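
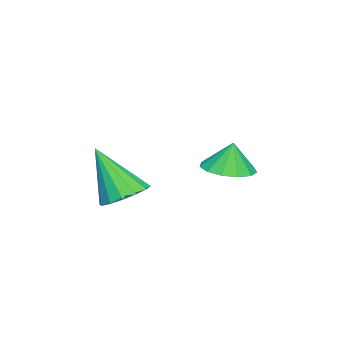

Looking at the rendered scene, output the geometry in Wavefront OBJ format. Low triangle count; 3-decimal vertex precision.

v -2.867 2.813 -2.78
v -2.189 3.373 -2.808
v -2.933 2.947 -1.72
v -2.598 3.646 -2.868
v -3.093 3.655 -2.901
v -3.516 3.396 -2.895
v -3.732 2.952 -2.852
v -3.674 2.464 -2.787
v -3.359 2.086 -2.719
v -2.888 1.94 -2.67
v -2.41 2.071 -2.657
v -2.077 2.437 -2.682
v -1.994 2.923 -2.738
v 0.386 0.855 -2.942
v 1.039 0.411 -3.165
v 0.314 -0.115 -1.218
v 1.199 0.751 -2.967
v 1.142 1.118 -2.762
v 0.882 1.415 -2.606
v 0.49 1.562 -2.54
v 0.07 1.52 -2.581
v -0.266 1.3 -2.719
v -0.427 0.96 -2.917
v -0.369 0.593 -3.122
v -0.11 0.296 -3.278
v 0.283 0.149 -3.344
v 0.703 0.191 -3.303
f 2 1 4
f 2 4 3
f 4 1 5
f 4 5 3
f 5 1 6
f 5 6 3
f 6 1 7
f 6 7 3
f 7 1 8
f 7 8 3
f 8 1 9
f 8 9 3
f 9 1 10
f 9 10 3
f 10 1 11
f 10 11 3
f 11 1 12
f 11 12 3
f 12 1 13
f 12 13 3
f 13 1 2
f 13 2 3
f 15 14 17
f 15 17 16
f 17 14 18
f 17 18 16
f 18 14 19
f 18 19 16
f 19 14 20
f 19 20 16
f 20 14 21
f 20 21 16
f 21 14 22
f 21 22 16
f 22 14 23
f 22 23 16
f 23 14 24
f 23 24 16
f 24 14 25
f 24 25 16
f 25 14 26
f 25 26 16
f 26 14 27
f 26 27 16
f 27 14 15
f 27 15 16



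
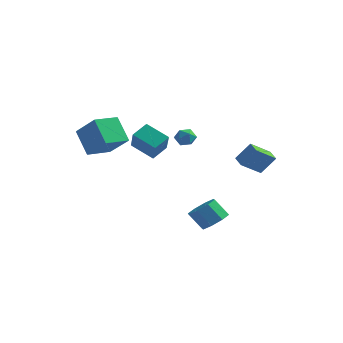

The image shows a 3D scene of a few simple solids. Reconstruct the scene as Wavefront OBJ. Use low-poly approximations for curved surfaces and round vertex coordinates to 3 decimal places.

v -4.247 1.107 0.89
v -3.923 2.17 1.526
v -2.716 1.147 0.044
v -2.392 2.21 0.68
v -3.508 0.11 2.18
v -3.184 1.173 2.816
v -1.977 0.15 1.334
v -1.653 1.213 1.97
v 2.516 4.455 -0.692
v 1.79 3.243 0.218
v 3.307 4.883 0.509
v 2.581 3.671 1.419
v 3.219 3.849 -0.939
v 2.493 2.637 -0.029
v 4.01 4.277 0.262
v 3.284 3.065 1.172
v 0.365 0.416 2.659
v 0.95 0.017 2.761
v -0.29 -0.537 2.679
v 0.295 -0.936 2.781
v 0.066 -0.5 3.299
v 0.47 0.09 3.286
v 0.19 -0.61 2.154
v 0.594 -0.02 2.141
v 0.841 -0.617 2.449
v 0.764 -0.549 3.156
v -0.104 0.029 2.284
v -0.181 0.097 2.991
v 2.271 -0.08 -3.837
v 3.008 -0.589 -3.349
v 2.146 -0.768 -2.235
v 1.409 -0.26 -2.723
v 3.031 0.178 -3.208
v 2.169 -0.001 -2.094
v 2.608 0.794 -3.436
v 1.747 0.615 -2.321
v 1.988 0.898 -3.898
v 1.127 0.719 -2.784
v 1.534 0.428 -4.325
v 0.672 0.249 -3.211
v 1.511 -0.339 -4.466
v 0.649 -0.518 -3.352
v 1.933 -0.955 -4.239
v 1.072 -1.134 -3.124
v 2.553 -1.059 -3.776
v 1.692 -1.238 -2.662
v -3.719 -4.607 1.917
v -4.82 -4.075 3.424
v -3.152 -3.022 1.772
v -4.252 -2.49 3.279
v -2.148 -5.05 3.221
v -3.248 -4.518 4.728
v -1.58 -3.465 3.076
v -2.681 -2.933 4.583
f 2 4 1
f 5 2 1
f 1 4 3
f 3 5 1
f 2 8 4
f 6 2 5
f 6 8 2
f 4 8 3
f 7 5 3
f 3 8 7
f 7 6 5
f 8 6 7
f 10 12 9
f 13 10 9
f 9 12 11
f 11 13 9
f 10 16 12
f 14 10 13
f 14 16 10
f 12 16 11
f 15 13 11
f 11 16 15
f 15 14 13
f 16 14 15
f 17 28 22
f 17 22 18
f 17 18 24
f 17 24 27
f 17 27 28
f 18 22 26
f 22 28 21
f 28 27 19
f 27 24 23
f 24 18 25
f 20 26 21
f 20 21 19
f 20 19 23
f 20 23 25
f 20 25 26
f 21 26 22
f 19 21 28
f 23 19 27
f 25 23 24
f 26 25 18
f 30 29 33
f 30 33 31
f 31 33 34
f 31 34 32
f 33 29 35
f 33 35 34
f 34 35 36
f 34 36 32
f 35 29 37
f 35 37 36
f 36 37 38
f 36 38 32
f 37 29 39
f 37 39 38
f 38 39 40
f 38 40 32
f 39 29 41
f 39 41 40
f 40 41 42
f 40 42 32
f 41 29 43
f 41 43 42
f 42 43 44
f 42 44 32
f 43 29 45
f 43 45 44
f 44 45 46
f 44 46 32
f 45 29 30
f 45 30 46
f 46 30 31
f 46 31 32
f 48 50 47
f 51 48 47
f 47 50 49
f 49 51 47
f 48 54 50
f 52 48 51
f 52 54 48
f 50 54 49
f 53 51 49
f 49 54 53
f 53 52 51
f 54 52 53



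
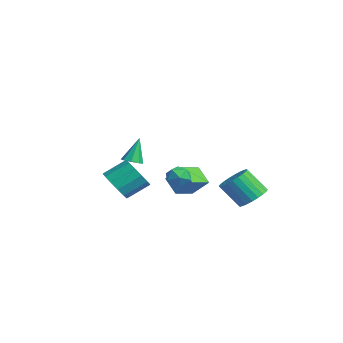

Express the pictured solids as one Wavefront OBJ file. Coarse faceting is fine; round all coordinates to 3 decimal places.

v -1.504 0.505 0.09
v -0.989 1.078 0.401
v -0.531 -0.418 0.179
v -0.016 0.155 0.49
v -0.663 -0.11 0.939
v -1.264 0.461 0.884
v -0.256 0.199 -0.304
v -0.857 0.77 -0.359
v -0.217 0.889 0.158
v -0.469 0.697 0.926
v -1.051 -0.037 -0.346
v -1.303 -0.229 0.422
v 1.498 -3.101 2.703
v 2.075 -2.879 2.75
v 1.162 -2.559 4.257
v 1.771 -2.56 2.573
v 1.308 -2.558 2.472
v 0.955 -2.874 2.507
v 0.921 -3.323 2.656
v 1.224 -3.642 2.832
v 1.688 -3.644 2.933
v 2.04 -3.328 2.899
v 1.674 3.869 -0.885
v 2.578 3.475 -0.724
v 1.911 2.517 0.685
v 1.006 2.911 0.525
v 2.594 3.794 -0.5
v 1.926 2.836 0.909
v 2.469 4.124 -0.334
v 1.802 3.166 1.075
v 2.223 4.416 -0.253
v 1.556 3.458 1.156
v 1.893 4.624 -0.267
v 1.226 3.666 1.142
v 1.53 4.718 -0.375
v 0.863 3.76 1.034
v 1.189 4.682 -0.561
v 0.522 3.724 0.848
v 0.922 4.522 -0.796
v 0.254 3.564 0.613
v 0.769 4.263 -1.045
v 0.102 3.305 0.364
v 0.754 3.944 -1.269
v 0.086 2.986 0.14
v 0.878 3.614 -1.435
v 0.211 2.656 -0.026
v 1.124 3.322 -1.516
v 0.457 2.364 -0.107
v 1.454 3.114 -1.502
v 0.787 2.156 -0.093
v 1.817 3.02 -1.394
v 1.15 2.062 0.015
v 2.158 3.056 -1.208
v 1.491 2.098 0.201
v 2.426 3.216 -0.973
v 1.758 2.258 0.436
v 1.19 -3.981 0.865
v 1.834 -3.512 0.121
v 1.914 -2.209 1.012
v 1.27 -2.679 1.755
v 1.257 -3.37 -0.035
v 1.337 -2.067 0.855
v 0.659 -3.422 0.094
v 0.739 -2.12 0.985
v 0.23 -3.652 0.468
v 0.309 -2.349 1.359
v 0.105 -3.986 0.968
v 0.185 -2.684 1.859
v 0.325 -4.319 1.435
v 0.405 -3.016 2.326
v 0.82 -4.544 1.721
v 0.899 -3.242 2.612
v 1.432 -4.591 1.735
v 1.511 -3.289 2.626
v 1.968 -4.444 1.472
v 2.047 -3.142 2.363
v 2.256 -4.15 1.017
v 2.336 -2.848 1.908
v 2.207 -3.803 0.513
v 2.286 -2.5 1.404
v -2.431 1.751 -1.838
v -3.42 1.47 -0.979
v -1.751 2.51 -0.807
v -2.74 2.229 0.052
v -1.68 0.471 -1.392
v -2.669 0.19 -0.533
v -1 1.23 -0.361
v -1.989 0.949 0.498
f 1 12 6
f 1 6 2
f 1 2 8
f 1 8 11
f 1 11 12
f 2 6 10
f 6 12 5
f 12 11 3
f 11 8 7
f 8 2 9
f 4 10 5
f 4 5 3
f 4 3 7
f 4 7 9
f 4 9 10
f 5 10 6
f 3 5 12
f 7 3 11
f 9 7 8
f 10 9 2
f 14 13 16
f 14 16 15
f 16 13 17
f 16 17 15
f 17 13 18
f 17 18 15
f 18 13 19
f 18 19 15
f 19 13 20
f 19 20 15
f 20 13 21
f 20 21 15
f 21 13 22
f 21 22 15
f 22 13 14
f 22 14 15
f 24 23 27
f 24 27 25
f 25 27 28
f 25 28 26
f 27 23 29
f 27 29 28
f 28 29 30
f 28 30 26
f 29 23 31
f 29 31 30
f 30 31 32
f 30 32 26
f 31 23 33
f 31 33 32
f 32 33 34
f 32 34 26
f 33 23 35
f 33 35 34
f 34 35 36
f 34 36 26
f 35 23 37
f 35 37 36
f 36 37 38
f 36 38 26
f 37 23 39
f 37 39 38
f 38 39 40
f 38 40 26
f 39 23 41
f 39 41 40
f 40 41 42
f 40 42 26
f 41 23 43
f 41 43 42
f 42 43 44
f 42 44 26
f 43 23 45
f 43 45 44
f 44 45 46
f 44 46 26
f 45 23 47
f 45 47 46
f 46 47 48
f 46 48 26
f 47 23 49
f 47 49 48
f 48 49 50
f 48 50 26
f 49 23 51
f 49 51 50
f 50 51 52
f 50 52 26
f 51 23 53
f 51 53 52
f 52 53 54
f 52 54 26
f 53 23 55
f 53 55 54
f 54 55 56
f 54 56 26
f 55 23 24
f 55 24 56
f 56 24 25
f 56 25 26
f 58 57 61
f 58 61 59
f 59 61 62
f 59 62 60
f 61 57 63
f 61 63 62
f 62 63 64
f 62 64 60
f 63 57 65
f 63 65 64
f 64 65 66
f 64 66 60
f 65 57 67
f 65 67 66
f 66 67 68
f 66 68 60
f 67 57 69
f 67 69 68
f 68 69 70
f 68 70 60
f 69 57 71
f 69 71 70
f 70 71 72
f 70 72 60
f 71 57 73
f 71 73 72
f 72 73 74
f 72 74 60
f 73 57 75
f 73 75 74
f 74 75 76
f 74 76 60
f 75 57 77
f 75 77 76
f 76 77 78
f 76 78 60
f 77 57 79
f 77 79 78
f 78 79 80
f 78 80 60
f 79 57 58
f 79 58 80
f 80 58 59
f 80 59 60
f 82 84 81
f 85 82 81
f 81 84 83
f 83 85 81
f 82 88 84
f 86 82 85
f 86 88 82
f 84 88 83
f 87 85 83
f 83 88 87
f 87 86 85
f 88 86 87



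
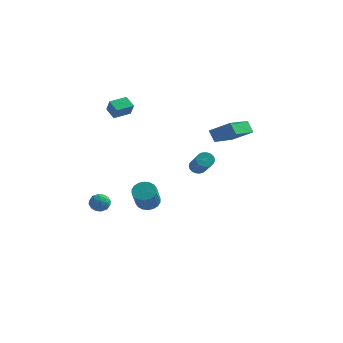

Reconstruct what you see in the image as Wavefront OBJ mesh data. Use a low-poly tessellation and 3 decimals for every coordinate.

v -3.252 0.029 -2.477
v -2.7 -0.217 -2.263
v -3.72 -0.883 -2.317
v -3.168 -1.129 -2.103
v -3.476 -0.685 -1.758
v -3.187 -0.121 -1.857
v -3.233 -0.979 -2.723
v -2.944 -0.415 -2.822
v -2.688 -0.84 -2.415
v -2.838 -0.658 -1.819
v -3.582 -0.442 -2.761
v -3.732 -0.26 -2.165
v -2.935 -0.014 -2.384
v -3.485 -1.086 -2.196
v -3.666 -0.825 -1.993
v -3.342 -0.97 -1.867
v -3.221 0.042 -2.145
v -2.896 -0.102 -2.019
v -3.353 -0.377 -1.723
v -3.524 -0.998 -2.561
v -3.199 -1.142 -2.435
v -3.078 -0.13 -2.713
v -2.754 -0.275 -2.587
v -3.067 -0.723 -2.857
v -2.603 -0.525 -2.348
v -2.878 -1.061 -2.254
v -2.917 -0.972 -2.618
v -2.747 -0.641 -2.676
v -2.692 -0.418 -1.997
v -2.967 -0.954 -1.903
v -3.148 -0.693 -1.7
v -2.978 -0.362 -1.758
v -2.685 -0.784 -2.087
v -3.453 -0.146 -2.677
v -3.728 -0.682 -2.583
v -3.442 -0.738 -2.822
v -3.272 -0.407 -2.88
v -3.542 -0.039 -2.326
v -3.817 -0.575 -2.232
v -3.673 -0.459 -1.904
v -3.503 -0.128 -1.962
v -3.735 -0.316 -2.493
v 2.842 0.017 3.952
v 4.002 0.073 4.679
v 3.143 1.977 3.323
v 4.303 2.032 4.05
v 3.257 -0.252 3.31
v 4.417 -0.197 4.037
v 3.558 1.707 2.681
v 4.718 1.763 3.408
v 0.892 3.705 -0.708
v 1.225 3.571 -1.085
v 2.16 2.182 0.231
v 1.828 2.315 0.608
v 1.329 3.734 -0.988
v 2.265 2.345 0.328
v 1.359 3.891 -0.843
v 2.294 2.502 0.473
v 1.307 4.016 -0.674
v 2.243 2.627 0.642
v 1.184 4.088 -0.511
v 2.119 2.698 0.805
v 1.01 4.093 -0.382
v 1.946 2.703 0.934
v 0.816 4.03 -0.31
v 1.752 2.641 1.006
v 0.635 3.912 -0.306
v 1.571 2.523 1.01
v 0.499 3.758 -0.372
v 1.434 2.368 0.944
v 0.43 3.594 -0.496
v 1.366 2.205 0.82
v 0.442 3.45 -0.657
v 1.377 2.061 0.659
v 0.531 3.35 -0.826
v 1.467 1.96 0.49
v 0.683 3.311 -0.975
v 1.618 1.921 0.341
v 0.871 3.34 -1.078
v 1.806 1.951 0.238
v 1.062 3.432 -1.117
v 1.998 2.043 0.199
v -2.105 3.696 -3.989
v -1.391 3.787 -4.014
v -1.221 2.815 -2.716
v -1.935 2.724 -2.691
v -1.487 4.026 -3.823
v -1.317 3.054 -2.525
v -1.705 4.199 -3.665
v -1.535 3.227 -2.367
v -2.002 4.273 -3.571
v -1.832 3.301 -2.273
v -2.32 4.232 -3.559
v -2.15 3.261 -2.261
v -2.595 4.085 -3.633
v -2.425 3.114 -2.335
v -2.773 3.861 -3.778
v -2.603 2.89 -2.48
v -2.819 3.605 -3.964
v -2.649 2.633 -2.666
v -2.723 3.366 -4.155
v -2.553 2.394 -2.857
v -2.505 3.193 -4.313
v -2.335 2.221 -3.015
v -2.208 3.119 -4.407
v -2.038 2.147 -3.109
v -1.89 3.159 -4.419
v -1.72 2.188 -3.121
v -1.615 3.306 -4.345
v -1.445 2.335 -3.047
v -1.437 3.53 -4.2
v -1.267 2.559 -2.902
v -3.305 1.747 3.187
v -3.904 2.14 3.606
v -2.664 2.623 3.281
v -3.263 3.017 3.7
v -2.977 1.423 3.96
v -3.576 1.817 4.379
v -2.336 2.3 4.054
v -2.935 2.693 4.473
f 1 38 17
f 38 12 41
f 17 41 6
f 38 41 17
f 1 17 13
f 17 6 18
f 13 18 2
f 17 18 13
f 1 13 22
f 13 2 23
f 22 23 8
f 13 23 22
f 1 22 34
f 22 8 37
f 34 37 11
f 22 37 34
f 1 34 38
f 34 11 42
f 38 42 12
f 34 42 38
f 2 18 29
f 18 6 32
f 29 32 10
f 18 32 29
f 6 41 19
f 41 12 40
f 19 40 5
f 41 40 19
f 12 42 39
f 42 11 35
f 39 35 3
f 42 35 39
f 11 37 36
f 37 8 24
f 36 24 7
f 37 24 36
f 8 23 28
f 23 2 25
f 28 25 9
f 23 25 28
f 4 30 16
f 30 10 31
f 16 31 5
f 30 31 16
f 4 16 14
f 16 5 15
f 14 15 3
f 16 15 14
f 4 14 21
f 14 3 20
f 21 20 7
f 14 20 21
f 4 21 26
f 21 7 27
f 26 27 9
f 21 27 26
f 4 26 30
f 26 9 33
f 30 33 10
f 26 33 30
f 5 31 19
f 31 10 32
f 19 32 6
f 31 32 19
f 3 15 39
f 15 5 40
f 39 40 12
f 15 40 39
f 7 20 36
f 20 3 35
f 36 35 11
f 20 35 36
f 9 27 28
f 27 7 24
f 28 24 8
f 27 24 28
f 10 33 29
f 33 9 25
f 29 25 2
f 33 25 29
f 44 46 43
f 47 44 43
f 43 46 45
f 45 47 43
f 44 50 46
f 48 44 47
f 48 50 44
f 46 50 45
f 49 47 45
f 45 50 49
f 49 48 47
f 50 48 49
f 52 51 55
f 52 55 53
f 53 55 56
f 53 56 54
f 55 51 57
f 55 57 56
f 56 57 58
f 56 58 54
f 57 51 59
f 57 59 58
f 58 59 60
f 58 60 54
f 59 51 61
f 59 61 60
f 60 61 62
f 60 62 54
f 61 51 63
f 61 63 62
f 62 63 64
f 62 64 54
f 63 51 65
f 63 65 64
f 64 65 66
f 64 66 54
f 65 51 67
f 65 67 66
f 66 67 68
f 66 68 54
f 67 51 69
f 67 69 68
f 68 69 70
f 68 70 54
f 69 51 71
f 69 71 70
f 70 71 72
f 70 72 54
f 71 51 73
f 71 73 72
f 72 73 74
f 72 74 54
f 73 51 75
f 73 75 74
f 74 75 76
f 74 76 54
f 75 51 77
f 75 77 76
f 76 77 78
f 76 78 54
f 77 51 79
f 77 79 78
f 78 79 80
f 78 80 54
f 79 51 81
f 79 81 80
f 80 81 82
f 80 82 54
f 81 51 52
f 81 52 82
f 82 52 53
f 82 53 54
f 84 83 87
f 84 87 85
f 85 87 88
f 85 88 86
f 87 83 89
f 87 89 88
f 88 89 90
f 88 90 86
f 89 83 91
f 89 91 90
f 90 91 92
f 90 92 86
f 91 83 93
f 91 93 92
f 92 93 94
f 92 94 86
f 93 83 95
f 93 95 94
f 94 95 96
f 94 96 86
f 95 83 97
f 95 97 96
f 96 97 98
f 96 98 86
f 97 83 99
f 97 99 98
f 98 99 100
f 98 100 86
f 99 83 101
f 99 101 100
f 100 101 102
f 100 102 86
f 101 83 103
f 101 103 102
f 102 103 104
f 102 104 86
f 103 83 105
f 103 105 104
f 104 105 106
f 104 106 86
f 105 83 107
f 105 107 106
f 106 107 108
f 106 108 86
f 107 83 109
f 107 109 108
f 108 109 110
f 108 110 86
f 109 83 111
f 109 111 110
f 110 111 112
f 110 112 86
f 111 83 84
f 111 84 112
f 112 84 85
f 112 85 86
f 114 116 113
f 117 114 113
f 113 116 115
f 115 117 113
f 114 120 116
f 118 114 117
f 118 120 114
f 116 120 115
f 119 117 115
f 115 120 119
f 119 118 117
f 120 118 119



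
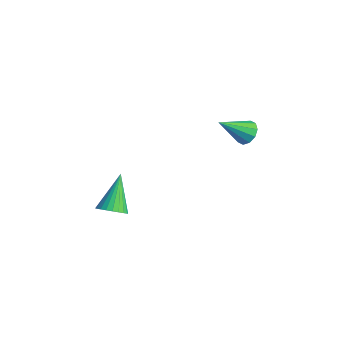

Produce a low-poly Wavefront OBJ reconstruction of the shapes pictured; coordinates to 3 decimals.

v 4.055 4.367 1.049
v 4.652 4.103 0.9
v 3.745 3.053 2.131
v 4.702 4.358 1.223
v 4.504 4.616 1.479
v 4.134 4.779 1.571
v 3.734 4.784 1.464
v 3.457 4.63 1.198
v 3.408 4.376 0.875
v 3.606 4.118 0.618
v 3.975 3.955 0.526
v 4.375 3.949 0.634
v 2.885 -1.945 -2.279
v 3.535 -1.716 -2.041
v 1.995 -0.915 -0.841
v 3.47 -1.512 -2.228
v 3.315 -1.373 -2.423
v 3.094 -1.322 -2.596
v 2.842 -1.366 -2.721
v 2.596 -1.498 -2.778
v 2.394 -1.698 -2.76
v 2.267 -1.936 -2.668
v 2.234 -2.175 -2.517
v 2.3 -2.379 -2.33
v 2.455 -2.517 -2.135
v 2.675 -2.569 -1.962
v 2.927 -2.525 -1.837
v 3.173 -2.393 -1.779
v 3.375 -2.193 -1.798
v 3.502 -1.955 -1.89
f 2 1 4
f 2 4 3
f 4 1 5
f 4 5 3
f 5 1 6
f 5 6 3
f 6 1 7
f 6 7 3
f 7 1 8
f 7 8 3
f 8 1 9
f 8 9 3
f 9 1 10
f 9 10 3
f 10 1 11
f 10 11 3
f 11 1 12
f 11 12 3
f 12 1 2
f 12 2 3
f 14 13 16
f 14 16 15
f 16 13 17
f 16 17 15
f 17 13 18
f 17 18 15
f 18 13 19
f 18 19 15
f 19 13 20
f 19 20 15
f 20 13 21
f 20 21 15
f 21 13 22
f 21 22 15
f 22 13 23
f 22 23 15
f 23 13 24
f 23 24 15
f 24 13 25
f 24 25 15
f 25 13 26
f 25 26 15
f 26 13 27
f 26 27 15
f 27 13 28
f 27 28 15
f 28 13 29
f 28 29 15
f 29 13 30
f 29 30 15
f 30 13 14
f 30 14 15



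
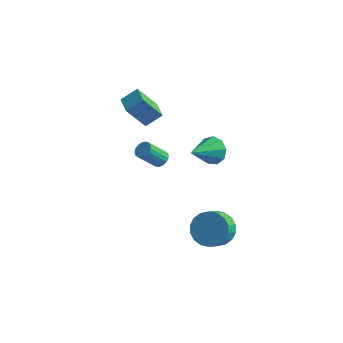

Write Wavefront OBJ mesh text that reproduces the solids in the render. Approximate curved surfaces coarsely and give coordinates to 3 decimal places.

v -1.971 0.035 -2.519
v -1.468 -0.173 -2.387
v -2.106 -0.983 -1.23
v -2.609 -0.775 -1.361
v -1.486 0.051 -2.24
v -2.123 -0.76 -1.083
v -1.614 0.271 -2.157
v -2.252 -0.54 -1
v -1.825 0.437 -2.157
v -2.462 -0.374 -0.999
v -2.069 0.511 -2.239
v -2.706 -0.3 -1.082
v -2.29 0.476 -2.386
v -2.928 -0.335 -1.229
v -2.439 0.34 -2.563
v -3.076 -0.471 -1.406
v -2.48 0.134 -2.73
v -3.118 -0.676 -1.572
v -2.405 -0.094 -2.848
v -3.043 -0.905 -1.691
v -2.231 -0.293 -2.891
v -2.868 -1.103 -1.734
v -1.996 -0.416 -2.849
v -2.634 -1.227 -1.692
v -1.757 -0.436 -2.731
v -2.394 -1.247 -1.574
v -1.566 -0.349 -2.564
v -2.204 -1.159 -1.407
v 1.636 -0.674 0.351
v 1.999 -0.364 1.115
v 1.224 -2.306 1.209
v 1.4 -0.224 1.094
v 0.911 -0.294 0.725
v 0.762 -0.542 0.182
v 1.022 -0.851 -0.282
v 1.57 -1.078 -0.45
v 2.148 -1.115 -0.243
v 2.487 -0.946 0.242
v 2.428 -0.649 0.778
v 3.343 -3.241 -3.426
v 4.413 -3.143 -3.325
v 4.428 -4.001 -2.653
v 3.357 -4.099 -2.754
v 4.247 -2.867 -2.968
v 4.261 -3.725 -2.296
v 3.901 -2.665 -2.703
v 3.915 -3.523 -2.031
v 3.444 -2.577 -2.58
v 3.459 -3.435 -1.908
v 2.968 -2.62 -2.625
v 2.983 -3.478 -1.953
v 2.566 -2.787 -2.829
v 2.58 -3.645 -2.157
v 2.317 -3.043 -3.151
v 2.332 -3.901 -2.479
v 2.272 -3.339 -3.527
v 2.287 -4.197 -2.855
v 2.439 -3.615 -3.884
v 2.453 -4.473 -3.212
v 2.785 -3.817 -4.149
v 2.799 -4.675 -3.477
v 3.241 -3.905 -4.272
v 3.256 -4.763 -3.6
v 3.717 -3.862 -4.227
v 3.732 -4.72 -3.555
v 4.12 -3.695 -4.023
v 4.134 -4.553 -3.351
v 4.368 -3.439 -3.701
v 4.383 -4.297 -3.029
v -3.662 0.725 0.056
v -4.449 0.018 1.537
v -3.007 1.417 0.734
v -3.794 0.711 2.216
v -2.786 -0.151 0.104
v -3.573 -0.857 1.586
v -2.131 0.542 0.783
v -2.918 -0.165 2.264
f 2 1 5
f 2 5 3
f 3 5 6
f 3 6 4
f 5 1 7
f 5 7 6
f 6 7 8
f 6 8 4
f 7 1 9
f 7 9 8
f 8 9 10
f 8 10 4
f 9 1 11
f 9 11 10
f 10 11 12
f 10 12 4
f 11 1 13
f 11 13 12
f 12 13 14
f 12 14 4
f 13 1 15
f 13 15 14
f 14 15 16
f 14 16 4
f 15 1 17
f 15 17 16
f 16 17 18
f 16 18 4
f 17 1 19
f 17 19 18
f 18 19 20
f 18 20 4
f 19 1 21
f 19 21 20
f 20 21 22
f 20 22 4
f 21 1 23
f 21 23 22
f 22 23 24
f 22 24 4
f 23 1 25
f 23 25 24
f 24 25 26
f 24 26 4
f 25 1 27
f 25 27 26
f 26 27 28
f 26 28 4
f 27 1 2
f 27 2 28
f 28 2 3
f 28 3 4
f 30 29 32
f 30 32 31
f 32 29 33
f 32 33 31
f 33 29 34
f 33 34 31
f 34 29 35
f 34 35 31
f 35 29 36
f 35 36 31
f 36 29 37
f 36 37 31
f 37 29 38
f 37 38 31
f 38 29 39
f 38 39 31
f 39 29 30
f 39 30 31
f 41 40 44
f 41 44 42
f 42 44 45
f 42 45 43
f 44 40 46
f 44 46 45
f 45 46 47
f 45 47 43
f 46 40 48
f 46 48 47
f 47 48 49
f 47 49 43
f 48 40 50
f 48 50 49
f 49 50 51
f 49 51 43
f 50 40 52
f 50 52 51
f 51 52 53
f 51 53 43
f 52 40 54
f 52 54 53
f 53 54 55
f 53 55 43
f 54 40 56
f 54 56 55
f 55 56 57
f 55 57 43
f 56 40 58
f 56 58 57
f 57 58 59
f 57 59 43
f 58 40 60
f 58 60 59
f 59 60 61
f 59 61 43
f 60 40 62
f 60 62 61
f 61 62 63
f 61 63 43
f 62 40 64
f 62 64 63
f 63 64 65
f 63 65 43
f 64 40 66
f 64 66 65
f 65 66 67
f 65 67 43
f 66 40 68
f 66 68 67
f 67 68 69
f 67 69 43
f 68 40 41
f 68 41 69
f 69 41 42
f 69 42 43
f 71 73 70
f 74 71 70
f 70 73 72
f 72 74 70
f 71 77 73
f 75 71 74
f 75 77 71
f 73 77 72
f 76 74 72
f 72 77 76
f 76 75 74
f 77 75 76



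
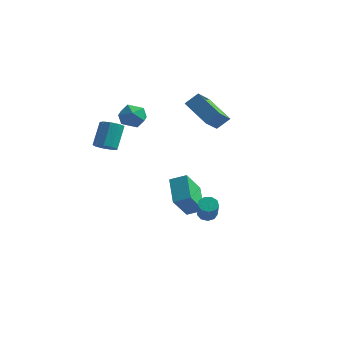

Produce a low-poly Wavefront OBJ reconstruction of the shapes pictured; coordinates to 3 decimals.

v 2.557 -0.666 -3.416
v 3.066 -0.744 -3.705
v 3.632 -1.612 -2.472
v 3.123 -1.534 -2.184
v 3.085 -0.41 -3.479
v 3.651 -1.278 -2.246
v 2.857 -0.196 -3.223
v 3.423 -1.064 -1.991
v 2.489 -0.202 -3.058
v 3.055 -1.07 -1.826
v 2.152 -0.425 -3.061
v 2.719 -1.293 -1.828
v 2.005 -0.761 -3.229
v 2.571 -1.628 -1.997
v 2.116 -1.052 -3.486
v 2.682 -1.92 -2.253
v 2.433 -1.163 -3.709
v 3 -2.031 -2.477
v 2.808 -1.041 -3.796
v 3.374 -1.909 -2.563
v -2.155 -3.866 1.957
v -1.704 -3.385 1.668
v -1.853 -2.413 3.055
v -2.305 -2.894 3.343
v -2.167 -3.277 1.543
v -2.317 -2.305 2.929
v -2.625 -3.445 1.611
v -2.775 -2.473 2.997
v -2.863 -3.809 1.841
v -3.013 -2.838 3.227
v -2.77 -4.201 2.125
v -2.92 -3.229 3.511
v -2.389 -4.435 2.33
v -2.539 -3.463 3.717
v -1.898 -4.403 2.361
v -2.048 -3.432 3.748
v -1.528 -4.12 2.203
v -1.678 -3.148 3.589
v -1.451 -3.718 1.929
v -1.601 -2.746 3.316
v -0.164 1.653 -5.222
v -0.276 0.285 -3.634
v -1.206 2.965 -4.166
v -1.318 1.596 -2.578
v 0.778 2.064 -4.802
v 0.666 0.695 -3.214
v -0.264 3.375 -3.746
v -0.376 2.007 -2.158
v -2.52 -0.041 3.648
v -1.795 -0.101 3.042
v -2.785 -1.539 3.478
v -2.06 -1.599 2.872
v -1.898 -1.433 3.789
v -1.734 -0.507 3.894
v -2.846 -1.133 2.626
v -2.682 -0.207 2.731
v -1.997 -0.775 2.41
v -1.411 -0.961 3.129
v -3.169 -0.679 3.391
v -2.583 -0.865 4.11
v 1.189 1.483 2.609
v -0.583 2.113 3.587
v 1.151 2.821 1.679
v -0.621 3.451 2.657
v 1.781 2.009 3.343
v 0.009 2.639 4.321
v 1.743 3.347 2.413
v -0.029 3.977 3.391
f 2 1 5
f 2 5 3
f 3 5 6
f 3 6 4
f 5 1 7
f 5 7 6
f 6 7 8
f 6 8 4
f 7 1 9
f 7 9 8
f 8 9 10
f 8 10 4
f 9 1 11
f 9 11 10
f 10 11 12
f 10 12 4
f 11 1 13
f 11 13 12
f 12 13 14
f 12 14 4
f 13 1 15
f 13 15 14
f 14 15 16
f 14 16 4
f 15 1 17
f 15 17 16
f 16 17 18
f 16 18 4
f 17 1 19
f 17 19 18
f 18 19 20
f 18 20 4
f 19 1 2
f 19 2 20
f 20 2 3
f 20 3 4
f 22 21 25
f 22 25 23
f 23 25 26
f 23 26 24
f 25 21 27
f 25 27 26
f 26 27 28
f 26 28 24
f 27 21 29
f 27 29 28
f 28 29 30
f 28 30 24
f 29 21 31
f 29 31 30
f 30 31 32
f 30 32 24
f 31 21 33
f 31 33 32
f 32 33 34
f 32 34 24
f 33 21 35
f 33 35 34
f 34 35 36
f 34 36 24
f 35 21 37
f 35 37 36
f 36 37 38
f 36 38 24
f 37 21 39
f 37 39 38
f 38 39 40
f 38 40 24
f 39 21 22
f 39 22 40
f 40 22 23
f 40 23 24
f 42 44 41
f 45 42 41
f 41 44 43
f 43 45 41
f 42 48 44
f 46 42 45
f 46 48 42
f 44 48 43
f 47 45 43
f 43 48 47
f 47 46 45
f 48 46 47
f 49 60 54
f 49 54 50
f 49 50 56
f 49 56 59
f 49 59 60
f 50 54 58
f 54 60 53
f 60 59 51
f 59 56 55
f 56 50 57
f 52 58 53
f 52 53 51
f 52 51 55
f 52 55 57
f 52 57 58
f 53 58 54
f 51 53 60
f 55 51 59
f 57 55 56
f 58 57 50
f 62 64 61
f 65 62 61
f 61 64 63
f 63 65 61
f 62 68 64
f 66 62 65
f 66 68 62
f 64 68 63
f 67 65 63
f 63 68 67
f 67 66 65
f 68 66 67



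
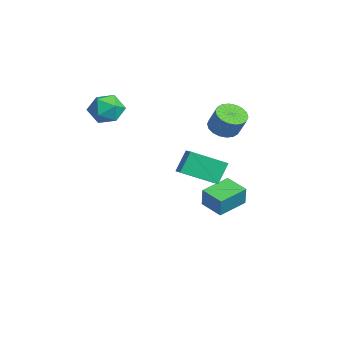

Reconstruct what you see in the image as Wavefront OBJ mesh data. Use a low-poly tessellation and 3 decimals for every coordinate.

v 2.252 -0.259 0.794
v 1.864 0.294 1.846
v 2.559 1.364 0.055
v 2.171 1.917 1.107
v 3.309 -0.277 1.193
v 2.921 0.276 2.245
v 3.616 1.346 0.454
v 3.228 1.899 1.506
v -1.315 1.756 -3.184
v -0.952 1.7 -2.105
v -2.067 3.142 -2.858
v -1.704 3.085 -1.779
v -0.276 2.395 -3.501
v 0.087 2.338 -2.422
v -1.028 3.78 -3.175
v -0.665 3.724 -2.096
v 0.688 2.276 2.645
v 1.265 2.59 2.242
v 1.849 2.837 3.273
v 1.272 2.524 3.675
v 1.056 2.856 2.297
v 1.64 3.104 3.327
v 0.774 3.008 2.42
v 1.359 3.255 3.45
v 0.476 3.014 2.588
v 1.06 3.262 3.618
v 0.219 2.875 2.767
v 0.803 3.122 3.797
v 0.055 2.617 2.922
v 0.64 2.864 3.952
v 0.017 2.291 3.022
v 0.601 2.539 4.052
v 0.111 1.963 3.047
v 0.695 2.21 4.078
v 0.32 1.696 2.993
v 0.904 1.944 4.023
v 0.601 1.545 2.87
v 1.186 1.792 3.9
v 0.9 1.538 2.702
v 1.484 1.786 3.732
v 1.157 1.678 2.523
v 1.741 1.925 3.553
v 1.32 1.936 2.368
v 1.905 2.183 3.398
v 1.359 2.261 2.268
v 1.943 2.509 3.298
v -1.765 -2.263 4.068
v -0.89 -2.361 3.722
v -2.33 -2.979 2.838
v -1.455 -3.077 2.492
v -1.717 -3.563 3.26
v -1.368 -3.121 4.02
v -1.852 -2.219 2.54
v -1.503 -1.777 3.3
v -0.943 -2.333 2.778
v -0.86 -3.164 3.223
v -2.36 -2.176 3.337
v -2.277 -3.007 3.782
f 2 4 1
f 5 2 1
f 1 4 3
f 3 5 1
f 2 8 4
f 6 2 5
f 6 8 2
f 4 8 3
f 7 5 3
f 3 8 7
f 7 6 5
f 8 6 7
f 10 12 9
f 13 10 9
f 9 12 11
f 11 13 9
f 10 16 12
f 14 10 13
f 14 16 10
f 12 16 11
f 15 13 11
f 11 16 15
f 15 14 13
f 16 14 15
f 18 17 21
f 18 21 19
f 19 21 22
f 19 22 20
f 21 17 23
f 21 23 22
f 22 23 24
f 22 24 20
f 23 17 25
f 23 25 24
f 24 25 26
f 24 26 20
f 25 17 27
f 25 27 26
f 26 27 28
f 26 28 20
f 27 17 29
f 27 29 28
f 28 29 30
f 28 30 20
f 29 17 31
f 29 31 30
f 30 31 32
f 30 32 20
f 31 17 33
f 31 33 32
f 32 33 34
f 32 34 20
f 33 17 35
f 33 35 34
f 34 35 36
f 34 36 20
f 35 17 37
f 35 37 36
f 36 37 38
f 36 38 20
f 37 17 39
f 37 39 38
f 38 39 40
f 38 40 20
f 39 17 41
f 39 41 40
f 40 41 42
f 40 42 20
f 41 17 43
f 41 43 42
f 42 43 44
f 42 44 20
f 43 17 45
f 43 45 44
f 44 45 46
f 44 46 20
f 45 17 18
f 45 18 46
f 46 18 19
f 46 19 20
f 47 58 52
f 47 52 48
f 47 48 54
f 47 54 57
f 47 57 58
f 48 52 56
f 52 58 51
f 58 57 49
f 57 54 53
f 54 48 55
f 50 56 51
f 50 51 49
f 50 49 53
f 50 53 55
f 50 55 56
f 51 56 52
f 49 51 58
f 53 49 57
f 55 53 54
f 56 55 48



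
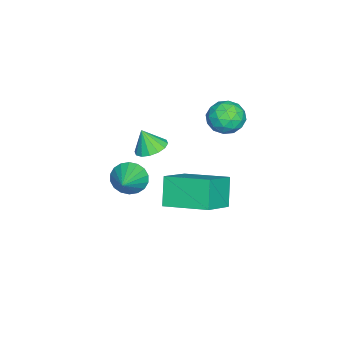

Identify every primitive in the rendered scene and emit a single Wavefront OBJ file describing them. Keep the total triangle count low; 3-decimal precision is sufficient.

v -0.242 -0.91 -4.526
v -1.082 -1.087 -3.284
v 0.047 1.164 -4.035
v -0.793 0.986 -2.792
v 1.333 -1.366 -3.528
v 0.493 -1.544 -2.285
v 1.622 0.707 -3.036
v 0.782 0.53 -1.794
v 0.126 1.453 2.167
v 0.681 1.044 1.614
v -0.981 0.816 1.526
v -0.426 0.407 0.973
v -0.441 0.186 1.828
v 0.243 0.579 2.224
v -0.543 1.281 0.916
v 0.141 1.674 1.312
v 0.267 0.938 0.841
v 0.33 0.261 1.405
v -0.63 1.599 1.735
v -0.567 0.922 2.299
v 0.501 1.304 1.946
v -0.801 0.556 1.194
v -0.81 0.425 1.696
v -0.484 0.185 1.371
v 0.244 1.031 2.305
v 0.57 0.791 1.98
v -0.09 0.286 2.106
v -0.87 1.069 1.16
v -0.544 0.829 0.835
v 0.184 1.675 1.769
v 0.51 1.435 1.444
v -0.21 1.574 1.034
v 0.584 1.002 1.167
v -0.067 0.627 0.791
v -0.136 1.141 0.757
v 0.266 1.372 0.99
v 0.621 0.604 1.499
v -0.03 0.229 1.122
v -0.039 0.099 1.625
v 0.364 0.331 1.857
v 0.378 0.541 1.044
v -0.27 1.631 2.018
v -0.921 1.256 1.641
v -0.664 1.529 1.283
v -0.261 1.761 1.515
v -0.233 1.233 2.349
v -0.884 0.858 1.973
v -0.566 0.488 2.15
v -0.164 0.719 2.383
v -0.678 1.319 2.096
v -0.34 -2.332 -1.24
v 0.399 -2.175 -1.159
v -0.36 -2.768 -0.22
v 0.211 -1.855 -1.026
v -0.124 -1.664 -0.951
v -0.517 -1.651 -0.953
v -0.863 -1.821 -1.032
v -1.069 -2.128 -1.167
v -1.079 -2.49 -1.322
v -0.892 -2.809 -1.454
v -0.557 -3.001 -1.53
v -0.164 -3.013 -1.528
v 0.182 -2.843 -1.449
v 0.388 -2.536 -1.314
v 1.766 -2.651 -1.642
v 2.134 -2.909 -2.327
v 3.174 -2.509 -0.938
v 2.121 -2.547 -2.373
v 2.038 -2.206 -2.275
v 1.9 -1.953 -2.051
v 1.736 -1.838 -1.746
v 1.578 -1.884 -1.42
v 1.458 -2.082 -1.138
v 1.398 -2.392 -0.956
v 1.411 -2.754 -0.91
v 1.494 -3.095 -1.008
v 1.632 -3.348 -1.232
v 1.796 -3.463 -1.537
v 1.954 -3.417 -1.863
v 2.075 -3.22 -2.145
f 2 4 1
f 5 2 1
f 1 4 3
f 3 5 1
f 2 8 4
f 6 2 5
f 6 8 2
f 4 8 3
f 7 5 3
f 3 8 7
f 7 6 5
f 8 6 7
f 9 46 25
f 46 20 49
f 25 49 14
f 46 49 25
f 9 25 21
f 25 14 26
f 21 26 10
f 25 26 21
f 9 21 30
f 21 10 31
f 30 31 16
f 21 31 30
f 9 30 42
f 30 16 45
f 42 45 19
f 30 45 42
f 9 42 46
f 42 19 50
f 46 50 20
f 42 50 46
f 10 26 37
f 26 14 40
f 37 40 18
f 26 40 37
f 14 49 27
f 49 20 48
f 27 48 13
f 49 48 27
f 20 50 47
f 50 19 43
f 47 43 11
f 50 43 47
f 19 45 44
f 45 16 32
f 44 32 15
f 45 32 44
f 16 31 36
f 31 10 33
f 36 33 17
f 31 33 36
f 12 38 24
f 38 18 39
f 24 39 13
f 38 39 24
f 12 24 22
f 24 13 23
f 22 23 11
f 24 23 22
f 12 22 29
f 22 11 28
f 29 28 15
f 22 28 29
f 12 29 34
f 29 15 35
f 34 35 17
f 29 35 34
f 12 34 38
f 34 17 41
f 38 41 18
f 34 41 38
f 13 39 27
f 39 18 40
f 27 40 14
f 39 40 27
f 11 23 47
f 23 13 48
f 47 48 20
f 23 48 47
f 15 28 44
f 28 11 43
f 44 43 19
f 28 43 44
f 17 35 36
f 35 15 32
f 36 32 16
f 35 32 36
f 18 41 37
f 41 17 33
f 37 33 10
f 41 33 37
f 52 51 54
f 52 54 53
f 54 51 55
f 54 55 53
f 55 51 56
f 55 56 53
f 56 51 57
f 56 57 53
f 57 51 58
f 57 58 53
f 58 51 59
f 58 59 53
f 59 51 60
f 59 60 53
f 60 51 61
f 60 61 53
f 61 51 62
f 61 62 53
f 62 51 63
f 62 63 53
f 63 51 64
f 63 64 53
f 64 51 52
f 64 52 53
f 66 65 68
f 66 68 67
f 68 65 69
f 68 69 67
f 69 65 70
f 69 70 67
f 70 65 71
f 70 71 67
f 71 65 72
f 71 72 67
f 72 65 73
f 72 73 67
f 73 65 74
f 73 74 67
f 74 65 75
f 74 75 67
f 75 65 76
f 75 76 67
f 76 65 77
f 76 77 67
f 77 65 78
f 77 78 67
f 78 65 79
f 78 79 67
f 79 65 80
f 79 80 67
f 80 65 66
f 80 66 67



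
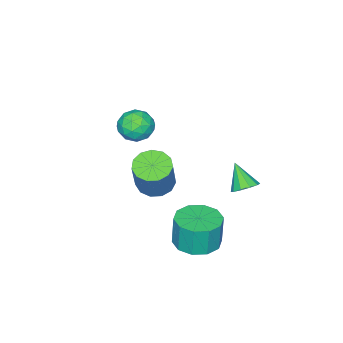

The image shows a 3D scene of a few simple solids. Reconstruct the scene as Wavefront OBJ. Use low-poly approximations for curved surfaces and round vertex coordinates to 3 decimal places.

v -3.332 3.958 -0.005
v -3.074 4.379 0.402
v -3.628 3.162 1.005
v -3.457 4.468 0.361
v -3.792 4.363 0.179
v -3.952 4.103 -0.072
v -3.875 3.788 -0.298
v -3.59 3.538 -0.412
v -3.207 3.448 -0.371
v -2.872 3.553 -0.189
v -2.712 3.813 0.062
v -2.789 4.129 0.288
v -1.395 0.364 2.887
v -0.689 0.748 3.135
v -1.231 -0.568 3.865
v -0.525 -0.184 4.113
v -1.27 0.188 4.231
v -1.371 0.765 3.626
v -0.549 -0.585 3.374
v -0.65 -0.008 2.769
v -0.166 0.162 3.435
v -0.611 0.639 3.965
v -1.309 -0.459 3.035
v -1.754 0.018 3.565
v -1.056 0.638 2.925
v -0.864 -0.458 4.075
v -1.302 -0.239 4.144
v -0.886 -0.013 4.29
v -1.457 0.648 3.214
v -1.042 0.873 3.36
v -1.384 0.544 4.004
v -0.878 -0.693 3.64
v -0.463 -0.468 3.786
v -1.034 0.193 2.71
v -0.618 0.419 2.856
v -0.536 -0.364 2.996
v -0.334 0.519 3.247
v -0.238 -0.029 3.822
v -0.252 -0.264 3.388
v -0.311 0.074 3.032
v -0.596 0.8 3.559
v -0.499 0.252 4.134
v -0.937 0.471 4.203
v -0.997 0.809 3.848
v -0.288 0.455 3.736
v -1.421 -0.072 2.866
v -1.324 -0.62 3.441
v -0.923 -0.629 3.152
v -0.983 -0.291 2.797
v -1.682 0.209 3.178
v -1.586 -0.339 3.753
v -1.609 0.106 3.968
v -1.668 0.444 3.612
v -1.632 -0.275 3.264
v -0.813 3.411 -2.074
v 0.202 3.245 -2.033
v 0.149 3.283 -0.565
v -0.867 3.449 -0.606
v 0.107 3.874 -2.052
v 0.053 3.912 -0.584
v -0.341 4.327 -2.08
v -0.394 4.364 -0.612
v -0.968 4.429 -2.106
v -1.022 4.466 -0.637
v -1.537 4.143 -2.119
v -1.59 4.18 -0.651
v -1.829 3.577 -2.115
v -1.882 3.615 -0.647
v -1.733 2.948 -2.096
v -1.787 2.986 -0.628
v -1.286 2.496 -2.068
v -1.339 2.533 -0.6
v -0.658 2.394 -2.043
v -0.712 2.431 -0.574
v -0.09 2.68 -2.029
v -0.143 2.717 -0.561
v -3.428 -0.95 -2.267
v -2.69 -0.634 -2.651
v -1.954 -0.195 -0.878
v -2.692 -0.51 -0.493
v -3.008 -0.247 -2.616
v -2.271 0.192 -0.842
v -3.458 -0.083 -2.469
v -2.721 0.356 -0.695
v -3.899 -0.195 -2.258
v -3.163 0.245 -0.485
v -4.191 -0.545 -2.05
v -3.454 -0.106 -0.276
v -4.241 -1.025 -1.911
v -3.504 -0.585 -0.137
v -4.032 -1.48 -1.884
v -3.295 -1.041 -0.111
v -3.632 -1.767 -1.98
v -2.895 -1.328 -0.206
v -3.167 -1.794 -2.166
v -2.431 -1.355 -0.392
v -2.785 -1.554 -2.384
v -2.049 -1.115 -0.611
v -2.608 -1.121 -2.565
v -1.871 -0.682 -0.792
f 2 1 4
f 2 4 3
f 4 1 5
f 4 5 3
f 5 1 6
f 5 6 3
f 6 1 7
f 6 7 3
f 7 1 8
f 7 8 3
f 8 1 9
f 8 9 3
f 9 1 10
f 9 10 3
f 10 1 11
f 10 11 3
f 11 1 12
f 11 12 3
f 12 1 2
f 12 2 3
f 13 50 29
f 50 24 53
f 29 53 18
f 50 53 29
f 13 29 25
f 29 18 30
f 25 30 14
f 29 30 25
f 13 25 34
f 25 14 35
f 34 35 20
f 25 35 34
f 13 34 46
f 34 20 49
f 46 49 23
f 34 49 46
f 13 46 50
f 46 23 54
f 50 54 24
f 46 54 50
f 14 30 41
f 30 18 44
f 41 44 22
f 30 44 41
f 18 53 31
f 53 24 52
f 31 52 17
f 53 52 31
f 24 54 51
f 54 23 47
f 51 47 15
f 54 47 51
f 23 49 48
f 49 20 36
f 48 36 19
f 49 36 48
f 20 35 40
f 35 14 37
f 40 37 21
f 35 37 40
f 16 42 28
f 42 22 43
f 28 43 17
f 42 43 28
f 16 28 26
f 28 17 27
f 26 27 15
f 28 27 26
f 16 26 33
f 26 15 32
f 33 32 19
f 26 32 33
f 16 33 38
f 33 19 39
f 38 39 21
f 33 39 38
f 16 38 42
f 38 21 45
f 42 45 22
f 38 45 42
f 17 43 31
f 43 22 44
f 31 44 18
f 43 44 31
f 15 27 51
f 27 17 52
f 51 52 24
f 27 52 51
f 19 32 48
f 32 15 47
f 48 47 23
f 32 47 48
f 21 39 40
f 39 19 36
f 40 36 20
f 39 36 40
f 22 45 41
f 45 21 37
f 41 37 14
f 45 37 41
f 56 55 59
f 56 59 57
f 57 59 60
f 57 60 58
f 59 55 61
f 59 61 60
f 60 61 62
f 60 62 58
f 61 55 63
f 61 63 62
f 62 63 64
f 62 64 58
f 63 55 65
f 63 65 64
f 64 65 66
f 64 66 58
f 65 55 67
f 65 67 66
f 66 67 68
f 66 68 58
f 67 55 69
f 67 69 68
f 68 69 70
f 68 70 58
f 69 55 71
f 69 71 70
f 70 71 72
f 70 72 58
f 71 55 73
f 71 73 72
f 72 73 74
f 72 74 58
f 73 55 75
f 73 75 74
f 74 75 76
f 74 76 58
f 75 55 56
f 75 56 76
f 76 56 57
f 76 57 58
f 78 77 81
f 78 81 79
f 79 81 82
f 79 82 80
f 81 77 83
f 81 83 82
f 82 83 84
f 82 84 80
f 83 77 85
f 83 85 84
f 84 85 86
f 84 86 80
f 85 77 87
f 85 87 86
f 86 87 88
f 86 88 80
f 87 77 89
f 87 89 88
f 88 89 90
f 88 90 80
f 89 77 91
f 89 91 90
f 90 91 92
f 90 92 80
f 91 77 93
f 91 93 92
f 92 93 94
f 92 94 80
f 93 77 95
f 93 95 94
f 94 95 96
f 94 96 80
f 95 77 97
f 95 97 96
f 96 97 98
f 96 98 80
f 97 77 99
f 97 99 98
f 98 99 100
f 98 100 80
f 99 77 78
f 99 78 100
f 100 78 79
f 100 79 80



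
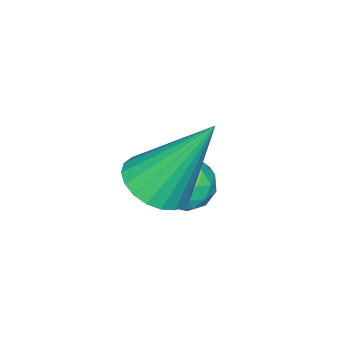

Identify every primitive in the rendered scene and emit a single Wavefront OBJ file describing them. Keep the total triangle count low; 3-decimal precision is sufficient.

v -2.904 1.432 -3.083
v -2.482 0.958 -2.722
v -3.336 2.408 -1.297
v -2.285 1.177 -2.794
v -2.194 1.44 -2.916
v -2.226 1.701 -3.066
v -2.376 1.916 -3.22
v -2.617 2.048 -3.35
v -2.907 2.072 -3.433
v -3.198 1.986 -3.457
v -3.437 1.805 -3.415
v -3.585 1.558 -3.316
v -3.614 1.29 -3.177
v -3.521 1.047 -3.021
v -3.322 0.87 -2.876
v -3.05 0.79 -2.767
v -2.753 0.821 -2.713
v -3.811 2.023 -3.508
v -3.428 1.883 -4.003
v -4.132 1.037 -3.477
v -3.749 0.897 -3.972
v -3.495 1.041 -3.401
v -3.297 1.651 -3.42
v -4.263 1.269 -4.06
v -4.065 1.879 -4.079
v -3.708 1.418 -4.344
v -3.233 1.276 -3.937
v -4.327 1.644 -3.543
v -3.852 1.502 -3.136
v -3.592 2.04 -3.758
v -3.968 0.88 -3.722
v -3.819 0.965 -3.386
v -3.594 0.883 -3.677
v -3.514 1.903 -3.416
v -3.289 1.821 -3.707
v -3.328 1.326 -3.353
v -4.271 1.099 -3.773
v -4.046 1.017 -4.064
v -3.966 2.037 -3.803
v -3.741 1.955 -4.094
v -4.232 1.594 -4.127
v -3.531 1.684 -4.25
v -3.719 1.104 -4.232
v -4.021 1.323 -4.283
v -3.905 1.681 -4.294
v -3.252 1.601 -4.01
v -3.44 1.021 -3.992
v -3.291 1.106 -3.657
v -3.174 1.464 -3.668
v -3.416 1.327 -4.211
v -4.12 1.899 -3.488
v -4.308 1.319 -3.47
v -4.386 1.456 -3.812
v -4.269 1.814 -3.823
v -3.841 1.816 -3.248
v -4.029 1.236 -3.23
v -3.655 1.239 -3.186
v -3.539 1.597 -3.197
v -4.144 1.593 -3.269
f 2 1 4
f 2 4 3
f 4 1 5
f 4 5 3
f 5 1 6
f 5 6 3
f 6 1 7
f 6 7 3
f 7 1 8
f 7 8 3
f 8 1 9
f 8 9 3
f 9 1 10
f 9 10 3
f 10 1 11
f 10 11 3
f 11 1 12
f 11 12 3
f 12 1 13
f 12 13 3
f 13 1 14
f 13 14 3
f 14 1 15
f 14 15 3
f 15 1 16
f 15 16 3
f 16 1 17
f 16 17 3
f 17 1 2
f 17 2 3
f 18 55 34
f 55 29 58
f 34 58 23
f 55 58 34
f 18 34 30
f 34 23 35
f 30 35 19
f 34 35 30
f 18 30 39
f 30 19 40
f 39 40 25
f 30 40 39
f 18 39 51
f 39 25 54
f 51 54 28
f 39 54 51
f 18 51 55
f 51 28 59
f 55 59 29
f 51 59 55
f 19 35 46
f 35 23 49
f 46 49 27
f 35 49 46
f 23 58 36
f 58 29 57
f 36 57 22
f 58 57 36
f 29 59 56
f 59 28 52
f 56 52 20
f 59 52 56
f 28 54 53
f 54 25 41
f 53 41 24
f 54 41 53
f 25 40 45
f 40 19 42
f 45 42 26
f 40 42 45
f 21 47 33
f 47 27 48
f 33 48 22
f 47 48 33
f 21 33 31
f 33 22 32
f 31 32 20
f 33 32 31
f 21 31 38
f 31 20 37
f 38 37 24
f 31 37 38
f 21 38 43
f 38 24 44
f 43 44 26
f 38 44 43
f 21 43 47
f 43 26 50
f 47 50 27
f 43 50 47
f 22 48 36
f 48 27 49
f 36 49 23
f 48 49 36
f 20 32 56
f 32 22 57
f 56 57 29
f 32 57 56
f 24 37 53
f 37 20 52
f 53 52 28
f 37 52 53
f 26 44 45
f 44 24 41
f 45 41 25
f 44 41 45
f 27 50 46
f 50 26 42
f 46 42 19
f 50 42 46



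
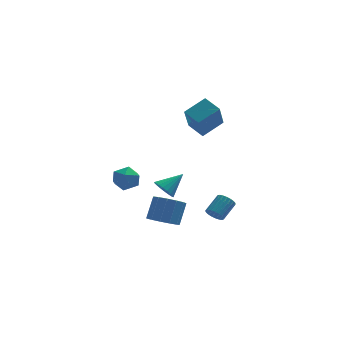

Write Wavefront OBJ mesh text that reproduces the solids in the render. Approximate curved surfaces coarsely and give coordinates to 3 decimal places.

v 2.773 2.068 -4.287
v 3.256 1.856 -4.551
v 3.99 2.64 -3.837
v 3.507 2.852 -3.573
v 3.196 2.044 -4.697
v 3.931 2.828 -3.983
v 3.064 2.237 -4.772
v 3.799 3.02 -4.057
v 2.881 2.4 -4.763
v 3.616 3.184 -4.048
v 2.68 2.506 -4.672
v 3.414 3.29 -3.957
v 2.494 2.536 -4.514
v 3.229 3.32 -3.8
v 2.357 2.486 -4.317
v 3.091 3.269 -3.603
v 2.291 2.363 -4.115
v 3.026 3.146 -3.401
v 2.309 2.189 -3.943
v 3.044 2.972 -3.228
v 2.407 1.994 -3.83
v 3.142 2.778 -3.116
v 2.568 1.812 -3.796
v 3.303 2.596 -3.082
v 2.765 1.675 -3.848
v 3.499 2.458 -3.133
v 2.963 1.605 -3.975
v 3.697 2.389 -3.26
v 3.128 1.616 -4.156
v 3.862 2.399 -3.442
v 3.231 1.704 -4.36
v 3.966 2.488 -3.646
v -0.13 1.526 -4.37
v 0.604 0.931 -4.273
v 1.045 1.679 -3.013
v 0.31 2.274 -3.11
v 0.778 1.337 -4.575
v 1.218 2.085 -3.316
v 0.663 1.803 -4.812
v 1.104 2.552 -3.553
v 0.297 2.181 -4.909
v 0.737 2.93 -3.649
v -0.205 2.351 -4.834
v 0.235 3.1 -3.574
v -0.683 2.259 -4.612
v -0.243 3.008 -3.352
v -0.986 1.934 -4.313
v -0.546 2.683 -3.054
v -1.017 1.48 -4.032
v -0.577 2.228 -2.773
v -0.766 1.04 -3.858
v -0.326 1.788 -2.599
v -0.314 0.754 -3.847
v 0.127 1.503 -2.587
v 0.197 0.713 -4.002
v 0.638 1.462 -2.742
v 1.496 3.841 1.869
v 1.149 2.68 3.46
v 2.692 4.455 2.577
v 2.346 3.293 4.168
v 2.194 3.007 1.412
v 1.848 1.845 3.003
v 3.391 3.62 2.12
v 3.044 2.459 3.711
v -2.707 3.47 -2.127
v -2.202 3.947 -1.564
v -1.798 2.353 -1.996
v -1.293 2.83 -1.433
v -2.106 2.555 -1.182
v -2.668 3.246 -1.263
v -1.332 3.054 -2.297
v -1.894 3.745 -2.378
v -1.353 3.69 -1.669
v -1.831 3.381 -0.98
v -2.169 2.919 -2.58
v -2.647 2.61 -1.891
v -0.18 0.072 -1.115
v 0.115 0.407 -1.68
v 0.9 0.588 -0.245
v -0.085 0.628 -1.563
v -0.304 0.739 -1.357
v -0.498 0.718 -1.103
v -0.63 0.569 -0.852
v -0.672 0.321 -0.653
v -0.617 0.024 -0.545
v -0.475 -0.263 -0.55
v -0.275 -0.484 -0.668
v -0.056 -0.595 -0.874
v 0.138 -0.574 -1.127
v 0.27 -0.425 -1.379
v 0.312 -0.177 -1.578
v 0.257 0.119 -1.685
f 2 1 5
f 2 5 3
f 3 5 6
f 3 6 4
f 5 1 7
f 5 7 6
f 6 7 8
f 6 8 4
f 7 1 9
f 7 9 8
f 8 9 10
f 8 10 4
f 9 1 11
f 9 11 10
f 10 11 12
f 10 12 4
f 11 1 13
f 11 13 12
f 12 13 14
f 12 14 4
f 13 1 15
f 13 15 14
f 14 15 16
f 14 16 4
f 15 1 17
f 15 17 16
f 16 17 18
f 16 18 4
f 17 1 19
f 17 19 18
f 18 19 20
f 18 20 4
f 19 1 21
f 19 21 20
f 20 21 22
f 20 22 4
f 21 1 23
f 21 23 22
f 22 23 24
f 22 24 4
f 23 1 25
f 23 25 24
f 24 25 26
f 24 26 4
f 25 1 27
f 25 27 26
f 26 27 28
f 26 28 4
f 27 1 29
f 27 29 28
f 28 29 30
f 28 30 4
f 29 1 31
f 29 31 30
f 30 31 32
f 30 32 4
f 31 1 2
f 31 2 32
f 32 2 3
f 32 3 4
f 34 33 37
f 34 37 35
f 35 37 38
f 35 38 36
f 37 33 39
f 37 39 38
f 38 39 40
f 38 40 36
f 39 33 41
f 39 41 40
f 40 41 42
f 40 42 36
f 41 33 43
f 41 43 42
f 42 43 44
f 42 44 36
f 43 33 45
f 43 45 44
f 44 45 46
f 44 46 36
f 45 33 47
f 45 47 46
f 46 47 48
f 46 48 36
f 47 33 49
f 47 49 48
f 48 49 50
f 48 50 36
f 49 33 51
f 49 51 50
f 50 51 52
f 50 52 36
f 51 33 53
f 51 53 52
f 52 53 54
f 52 54 36
f 53 33 55
f 53 55 54
f 54 55 56
f 54 56 36
f 55 33 34
f 55 34 56
f 56 34 35
f 56 35 36
f 58 60 57
f 61 58 57
f 57 60 59
f 59 61 57
f 58 64 60
f 62 58 61
f 62 64 58
f 60 64 59
f 63 61 59
f 59 64 63
f 63 62 61
f 64 62 63
f 65 76 70
f 65 70 66
f 65 66 72
f 65 72 75
f 65 75 76
f 66 70 74
f 70 76 69
f 76 75 67
f 75 72 71
f 72 66 73
f 68 74 69
f 68 69 67
f 68 67 71
f 68 71 73
f 68 73 74
f 69 74 70
f 67 69 76
f 71 67 75
f 73 71 72
f 74 73 66
f 78 77 80
f 78 80 79
f 80 77 81
f 80 81 79
f 81 77 82
f 81 82 79
f 82 77 83
f 82 83 79
f 83 77 84
f 83 84 79
f 84 77 85
f 84 85 79
f 85 77 86
f 85 86 79
f 86 77 87
f 86 87 79
f 87 77 88
f 87 88 79
f 88 77 89
f 88 89 79
f 89 77 90
f 89 90 79
f 90 77 91
f 90 91 79
f 91 77 92
f 91 92 79
f 92 77 78
f 92 78 79



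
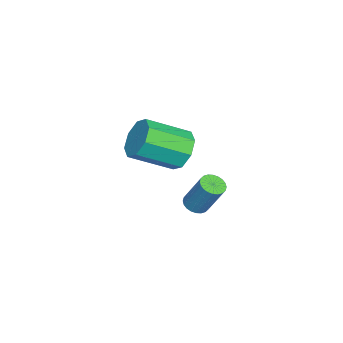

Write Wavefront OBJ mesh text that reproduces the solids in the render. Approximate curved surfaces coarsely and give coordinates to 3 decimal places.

v 2.999 0.627 2.121
v 3.374 0.228 2.235
v 3.737 0.993 3.732
v 3.361 1.393 3.619
v 3.498 0.374 2.13
v 3.861 1.139 3.627
v 3.546 0.559 2.024
v 3.908 1.324 3.521
v 3.51 0.754 1.933
v 3.873 1.519 3.43
v 3.397 0.93 1.87
v 3.76 1.695 3.367
v 3.223 1.06 1.846
v 3.586 1.825 3.343
v 3.015 1.124 1.864
v 3.378 1.889 3.361
v 2.804 1.113 1.92
v 3.167 1.878 3.418
v 2.623 1.027 2.008
v 2.986 1.792 3.505
v 2.499 0.881 2.113
v 2.862 1.646 3.61
v 2.452 0.696 2.219
v 2.814 1.461 3.716
v 2.487 0.501 2.31
v 2.85 1.266 3.807
v 2.6 0.325 2.373
v 2.963 1.09 3.87
v 2.774 0.195 2.397
v 3.137 0.96 3.894
v 2.982 0.131 2.379
v 3.345 0.896 3.876
v 3.193 0.142 2.322
v 3.556 0.907 3.82
v -1.95 -1.146 1.741
v -1 -0.916 1.359
v -0.16 -2.665 2.396
v -1.11 -2.894 2.779
v -1.139 -0.563 2.067
v -0.299 -2.312 3.104
v -1.754 -0.551 2.585
v -0.914 -2.3 3.622
v -2.483 -0.888 2.608
v -1.644 -2.637 3.645
v -2.9 -1.375 2.124
v -2.06 -3.124 3.161
v -2.761 -1.728 1.416
v -1.921 -3.477 2.453
v -2.146 -1.74 0.898
v -1.306 -3.489 1.935
v -1.416 -1.403 0.875
v -0.577 -3.152 1.912
f 2 1 5
f 2 5 3
f 3 5 6
f 3 6 4
f 5 1 7
f 5 7 6
f 6 7 8
f 6 8 4
f 7 1 9
f 7 9 8
f 8 9 10
f 8 10 4
f 9 1 11
f 9 11 10
f 10 11 12
f 10 12 4
f 11 1 13
f 11 13 12
f 12 13 14
f 12 14 4
f 13 1 15
f 13 15 14
f 14 15 16
f 14 16 4
f 15 1 17
f 15 17 16
f 16 17 18
f 16 18 4
f 17 1 19
f 17 19 18
f 18 19 20
f 18 20 4
f 19 1 21
f 19 21 20
f 20 21 22
f 20 22 4
f 21 1 23
f 21 23 22
f 22 23 24
f 22 24 4
f 23 1 25
f 23 25 24
f 24 25 26
f 24 26 4
f 25 1 27
f 25 27 26
f 26 27 28
f 26 28 4
f 27 1 29
f 27 29 28
f 28 29 30
f 28 30 4
f 29 1 31
f 29 31 30
f 30 31 32
f 30 32 4
f 31 1 33
f 31 33 32
f 32 33 34
f 32 34 4
f 33 1 2
f 33 2 34
f 34 2 3
f 34 3 4
f 36 35 39
f 36 39 37
f 37 39 40
f 37 40 38
f 39 35 41
f 39 41 40
f 40 41 42
f 40 42 38
f 41 35 43
f 41 43 42
f 42 43 44
f 42 44 38
f 43 35 45
f 43 45 44
f 44 45 46
f 44 46 38
f 45 35 47
f 45 47 46
f 46 47 48
f 46 48 38
f 47 35 49
f 47 49 48
f 48 49 50
f 48 50 38
f 49 35 51
f 49 51 50
f 50 51 52
f 50 52 38
f 51 35 36
f 51 36 52
f 52 36 37
f 52 37 38



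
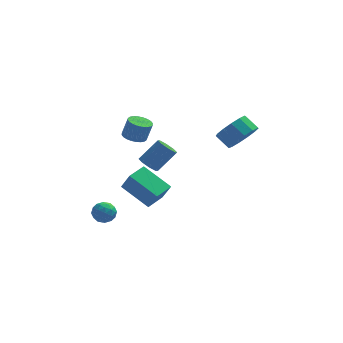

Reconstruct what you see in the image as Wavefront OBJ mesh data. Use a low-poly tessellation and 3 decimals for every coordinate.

v -4.581 -1.981 -0.345
v -4.023 -1.873 -0.777
v -3.897 -2.547 0.397
v -3.339 -2.439 -0.035
v -3.634 -1.888 0.312
v -4.056 -1.538 -0.147
v -3.864 -2.882 -0.233
v -4.286 -2.532 -0.692
v -3.579 -2.43 -0.709
v -3.437 -1.815 -0.372
v -4.483 -2.605 -0.008
v -4.341 -1.99 0.329
v -4.362 -1.878 -0.626
v -3.558 -2.542 0.246
v -3.731 -2.219 0.45
v -3.403 -2.155 0.196
v -4.382 -1.681 -0.255
v -4.053 -1.617 -0.51
v -3.825 -1.626 0.131
v -3.867 -2.803 0.13
v -3.538 -2.739 -0.125
v -4.517 -2.265 -0.576
v -4.189 -2.201 -0.83
v -4.095 -2.794 -0.511
v -3.773 -2.141 -0.84
v -3.371 -2.474 -0.404
v -3.679 -2.734 -0.52
v -3.928 -2.529 -0.79
v -3.689 -1.78 -0.642
v -3.287 -2.113 -0.206
v -3.461 -1.789 -0.002
v -3.709 -1.583 -0.271
v -3.429 -2.107 -0.602
v -4.633 -2.307 -0.174
v -4.231 -2.64 0.262
v -4.211 -2.837 -0.109
v -4.459 -2.631 -0.378
v -4.549 -1.946 0.024
v -4.147 -2.279 0.46
v -3.992 -1.891 0.41
v -4.241 -1.686 0.14
v -4.491 -2.313 0.222
v -1.62 0.929 1.512
v -1.106 0.836 1.093
v -0.066 1.278 2.268
v -0.58 1.371 2.688
v -1.289 1.315 1.075
v -0.25 1.756 2.25
v -1.667 1.567 1.314
v -0.627 2.009 2.489
v -2.016 1.446 1.669
v -0.977 1.888 2.844
v -2.134 1.022 1.932
v -1.094 1.464 3.107
v -1.95 0.544 1.95
v -0.911 0.985 3.125
v -1.573 0.291 1.711
v -0.533 0.733 2.886
v -1.223 0.412 1.356
v -0.184 0.854 2.531
v -1.634 0.336 -1.474
v -1.169 -0.139 -0.322
v -3.104 1.332 -0.47
v -2.639 0.857 0.682
v -0.861 1.363 -1.362
v -0.396 0.888 -0.21
v -2.331 2.359 -0.358
v -1.866 1.884 0.794
v -2.383 3.227 2.381
v -2.015 2.614 2.295
v -1.668 2.661 3.454
v -2.037 3.273 3.539
v -1.82 2.805 2.229
v -1.473 2.851 3.387
v -1.711 3.06 2.186
v -1.364 3.106 3.344
v -1.704 3.34 2.173
v -1.357 3.387 3.331
v -1.8 3.603 2.191
v -1.453 3.65 3.349
v -1.985 3.809 2.238
v -1.638 3.856 3.396
v -2.231 3.926 2.307
v -1.884 3.973 3.465
v -2.5 3.937 2.387
v -2.153 3.984 3.545
v -2.752 3.839 2.466
v -2.405 3.886 3.625
v -2.947 3.649 2.533
v -2.6 3.695 3.691
v -3.056 3.394 2.576
v -2.709 3.44 3.734
v -3.063 3.113 2.589
v -2.716 3.16 3.747
v -2.967 2.85 2.571
v -2.62 2.897 3.729
v -2.782 2.644 2.524
v -2.435 2.691 3.682
v -2.536 2.527 2.455
v -2.189 2.574 3.613
v -2.267 2.516 2.375
v -1.92 2.563 3.533
v 3.551 1.733 3.108
v 4.192 2.589 3.076
v 3.51 3.123 3.72
v 2.869 2.267 3.752
v 3.805 2.649 2.617
v 3.124 3.183 3.261
v 3.338 2.418 2.314
v 2.656 2.953 2.958
v 2.938 1.969 2.263
v 2.256 2.504 2.908
v 2.733 1.446 2.48
v 2.051 1.981 3.125
v 2.787 1.013 2.897
v 2.106 1.548 3.541
v 3.084 0.809 3.38
v 2.402 1.344 4.025
v 3.529 0.898 3.777
v 2.847 1.433 4.422
v 3.981 1.252 3.962
v 3.299 1.787 4.606
v 4.296 1.759 3.875
v 3.615 2.293 4.519
v 4.375 2.257 3.545
v 3.693 2.792 4.189
f 1 38 17
f 38 12 41
f 17 41 6
f 38 41 17
f 1 17 13
f 17 6 18
f 13 18 2
f 17 18 13
f 1 13 22
f 13 2 23
f 22 23 8
f 13 23 22
f 1 22 34
f 22 8 37
f 34 37 11
f 22 37 34
f 1 34 38
f 34 11 42
f 38 42 12
f 34 42 38
f 2 18 29
f 18 6 32
f 29 32 10
f 18 32 29
f 6 41 19
f 41 12 40
f 19 40 5
f 41 40 19
f 12 42 39
f 42 11 35
f 39 35 3
f 42 35 39
f 11 37 36
f 37 8 24
f 36 24 7
f 37 24 36
f 8 23 28
f 23 2 25
f 28 25 9
f 23 25 28
f 4 30 16
f 30 10 31
f 16 31 5
f 30 31 16
f 4 16 14
f 16 5 15
f 14 15 3
f 16 15 14
f 4 14 21
f 14 3 20
f 21 20 7
f 14 20 21
f 4 21 26
f 21 7 27
f 26 27 9
f 21 27 26
f 4 26 30
f 26 9 33
f 30 33 10
f 26 33 30
f 5 31 19
f 31 10 32
f 19 32 6
f 31 32 19
f 3 15 39
f 15 5 40
f 39 40 12
f 15 40 39
f 7 20 36
f 20 3 35
f 36 35 11
f 20 35 36
f 9 27 28
f 27 7 24
f 28 24 8
f 27 24 28
f 10 33 29
f 33 9 25
f 29 25 2
f 33 25 29
f 44 43 47
f 44 47 45
f 45 47 48
f 45 48 46
f 47 43 49
f 47 49 48
f 48 49 50
f 48 50 46
f 49 43 51
f 49 51 50
f 50 51 52
f 50 52 46
f 51 43 53
f 51 53 52
f 52 53 54
f 52 54 46
f 53 43 55
f 53 55 54
f 54 55 56
f 54 56 46
f 55 43 57
f 55 57 56
f 56 57 58
f 56 58 46
f 57 43 59
f 57 59 58
f 58 59 60
f 58 60 46
f 59 43 44
f 59 44 60
f 60 44 45
f 60 45 46
f 62 64 61
f 65 62 61
f 61 64 63
f 63 65 61
f 62 68 64
f 66 62 65
f 66 68 62
f 64 68 63
f 67 65 63
f 63 68 67
f 67 66 65
f 68 66 67
f 70 69 73
f 70 73 71
f 71 73 74
f 71 74 72
f 73 69 75
f 73 75 74
f 74 75 76
f 74 76 72
f 75 69 77
f 75 77 76
f 76 77 78
f 76 78 72
f 77 69 79
f 77 79 78
f 78 79 80
f 78 80 72
f 79 69 81
f 79 81 80
f 80 81 82
f 80 82 72
f 81 69 83
f 81 83 82
f 82 83 84
f 82 84 72
f 83 69 85
f 83 85 84
f 84 85 86
f 84 86 72
f 85 69 87
f 85 87 86
f 86 87 88
f 86 88 72
f 87 69 89
f 87 89 88
f 88 89 90
f 88 90 72
f 89 69 91
f 89 91 90
f 90 91 92
f 90 92 72
f 91 69 93
f 91 93 92
f 92 93 94
f 92 94 72
f 93 69 95
f 93 95 94
f 94 95 96
f 94 96 72
f 95 69 97
f 95 97 96
f 96 97 98
f 96 98 72
f 97 69 99
f 97 99 98
f 98 99 100
f 98 100 72
f 99 69 101
f 99 101 100
f 100 101 102
f 100 102 72
f 101 69 70
f 101 70 102
f 102 70 71
f 102 71 72
f 104 103 107
f 104 107 105
f 105 107 108
f 105 108 106
f 107 103 109
f 107 109 108
f 108 109 110
f 108 110 106
f 109 103 111
f 109 111 110
f 110 111 112
f 110 112 106
f 111 103 113
f 111 113 112
f 112 113 114
f 112 114 106
f 113 103 115
f 113 115 114
f 114 115 116
f 114 116 106
f 115 103 117
f 115 117 116
f 116 117 118
f 116 118 106
f 117 103 119
f 117 119 118
f 118 119 120
f 118 120 106
f 119 103 121
f 119 121 120
f 120 121 122
f 120 122 106
f 121 103 123
f 121 123 122
f 122 123 124
f 122 124 106
f 123 103 125
f 123 125 124
f 124 125 126
f 124 126 106
f 125 103 104
f 125 104 126
f 126 104 105
f 126 105 106



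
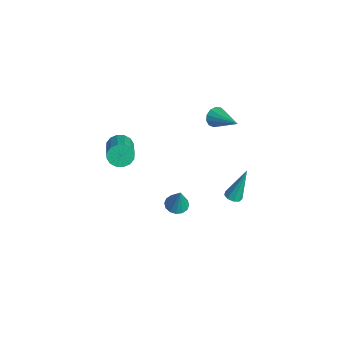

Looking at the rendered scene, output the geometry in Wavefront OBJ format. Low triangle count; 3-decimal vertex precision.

v -1.723 3.221 1.131
v -1.402 2.997 0.625
v -0.117 3.859 1.869
v -1.498 3.335 0.543
v -1.666 3.636 0.647
v -1.852 3.806 0.905
v -1.997 3.79 1.235
v -2.056 3.593 1.532
v -2.008 3.278 1.701
v -1.87 2.945 1.689
v -1.686 2.7 1.5
v -1.513 2.619 1.194
v -1.407 2.73 0.867
v 2.908 -0.347 -0.778
v 3.359 0.063 -0.937
v 3.372 -0.293 0.678
v 3.1 0.247 -0.862
v 2.79 0.271 -0.764
v 2.511 0.13 -0.67
v 2.339 -0.139 -0.605
v 2.319 -0.464 -0.587
v 2.457 -0.758 -0.62
v 2.716 -0.941 -0.695
v 3.026 -0.966 -0.793
v 3.305 -0.824 -0.887
v 3.477 -0.555 -0.952
v 3.496 -0.23 -0.97
v 0.989 -2.731 2.989
v 1.32 -2.345 2.508
v 2.783 -2.703 3.23
v 2.451 -3.089 3.711
v 1.244 -2.115 2.777
v 2.707 -2.472 3.499
v 1.099 -2.049 3.103
v 2.562 -2.407 3.825
v 0.925 -2.167 3.398
v 2.388 -2.524 4.12
v 0.768 -2.435 3.584
v 2.23 -2.793 4.306
v 0.669 -2.783 3.61
v 2.132 -3.141 4.332
v 0.657 -3.117 3.47
v 2.12 -3.475 4.192
v 0.733 -3.348 3.201
v 2.196 -3.705 3.923
v 0.878 -3.413 2.875
v 2.341 -3.771 3.597
v 1.052 -3.296 2.58
v 2.515 -3.653 3.302
v 1.21 -3.027 2.394
v 2.672 -3.385 3.116
v 1.308 -2.679 2.368
v 2.771 -3.037 3.09
v 0.209 3.614 -4.102
v 0.457 4.035 -4.25
v 0.191 4.346 -2.058
v 0.112 4.086 -4.271
v -0.187 3.916 -4.213
v -0.301 3.605 -4.103
v -0.177 3.299 -3.992
v 0.128 3.14 -3.932
v 0.471 3.203 -3.952
v 0.691 3.459 -4.042
v 0.685 3.787 -4.159
f 2 1 4
f 2 4 3
f 4 1 5
f 4 5 3
f 5 1 6
f 5 6 3
f 6 1 7
f 6 7 3
f 7 1 8
f 7 8 3
f 8 1 9
f 8 9 3
f 9 1 10
f 9 10 3
f 10 1 11
f 10 11 3
f 11 1 12
f 11 12 3
f 12 1 13
f 12 13 3
f 13 1 2
f 13 2 3
f 15 14 17
f 15 17 16
f 17 14 18
f 17 18 16
f 18 14 19
f 18 19 16
f 19 14 20
f 19 20 16
f 20 14 21
f 20 21 16
f 21 14 22
f 21 22 16
f 22 14 23
f 22 23 16
f 23 14 24
f 23 24 16
f 24 14 25
f 24 25 16
f 25 14 26
f 25 26 16
f 26 14 27
f 26 27 16
f 27 14 15
f 27 15 16
f 29 28 32
f 29 32 30
f 30 32 33
f 30 33 31
f 32 28 34
f 32 34 33
f 33 34 35
f 33 35 31
f 34 28 36
f 34 36 35
f 35 36 37
f 35 37 31
f 36 28 38
f 36 38 37
f 37 38 39
f 37 39 31
f 38 28 40
f 38 40 39
f 39 40 41
f 39 41 31
f 40 28 42
f 40 42 41
f 41 42 43
f 41 43 31
f 42 28 44
f 42 44 43
f 43 44 45
f 43 45 31
f 44 28 46
f 44 46 45
f 45 46 47
f 45 47 31
f 46 28 48
f 46 48 47
f 47 48 49
f 47 49 31
f 48 28 50
f 48 50 49
f 49 50 51
f 49 51 31
f 50 28 52
f 50 52 51
f 51 52 53
f 51 53 31
f 52 28 29
f 52 29 53
f 53 29 30
f 53 30 31
f 55 54 57
f 55 57 56
f 57 54 58
f 57 58 56
f 58 54 59
f 58 59 56
f 59 54 60
f 59 60 56
f 60 54 61
f 60 61 56
f 61 54 62
f 61 62 56
f 62 54 63
f 62 63 56
f 63 54 64
f 63 64 56
f 64 54 55
f 64 55 56



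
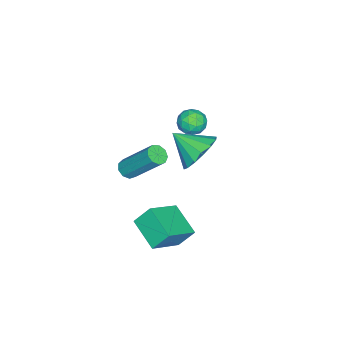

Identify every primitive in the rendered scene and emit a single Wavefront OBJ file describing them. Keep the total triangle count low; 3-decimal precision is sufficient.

v 1.985 -3.614 -4.521
v 3.447 -4.198 -3.607
v 1.69 -2.973 -3.639
v 3.151 -3.557 -2.725
v 2.869 -2.363 -5.135
v 4.33 -2.947 -4.221
v 2.573 -1.722 -4.253
v 4.035 -2.306 -3.339
v 3.569 -4.36 0.123
v 3.972 -4.613 0.307
v 4.114 -3.193 1.942
v 3.711 -2.94 1.757
v 4.078 -4.366 0.084
v 4.219 -2.946 1.719
v 3.945 -4.117 -0.121
v 4.087 -2.697 1.514
v 3.637 -3.981 -0.212
v 3.779 -2.561 1.423
v 3.297 -4.023 -0.146
v 3.439 -2.603 1.488
v 3.084 -4.222 0.045
v 3.226 -2.802 1.68
v 3.098 -4.486 0.273
v 3.24 -3.066 1.908
v 3.333 -4.691 0.431
v 3.475 -3.271 2.065
v 3.678 -4.741 0.444
v 3.82 -3.321 2.079
v -1.678 -2.923 -0.549
v -1.265 -3.076 -1.126
v -1.715 -4.064 -0.274
v -1.302 -4.217 -0.851
v -1.019 -3.859 -0.287
v -0.996 -3.154 -0.456
v -1.984 -3.986 -0.944
v -1.961 -3.281 -1.113
v -1.454 -3.732 -1.37
v -0.858 -3.654 -0.964
v -2.122 -3.486 -0.436
v -1.526 -3.408 -0.03
v -1.468 -2.9 -0.861
v -1.512 -4.24 -0.539
v -1.346 -4.03 -0.207
v -1.103 -4.12 -0.546
v -1.31 -2.946 -0.468
v -1.067 -3.035 -0.807
v -0.923 -3.496 -0.314
v -1.913 -4.105 -0.593
v -1.67 -4.194 -0.932
v -1.877 -3.02 -0.854
v -1.634 -3.11 -1.193
v -2.057 -3.644 -1.086
v -1.336 -3.375 -1.344
v -1.359 -4.046 -1.182
v -1.759 -3.91 -1.237
v -1.746 -3.495 -1.337
v -0.986 -3.329 -1.105
v -1.008 -4 -0.944
v -0.842 -3.79 -0.612
v -0.828 -3.375 -0.712
v -1.097 -3.715 -1.249
v -1.972 -3.14 -0.456
v -1.994 -3.811 -0.295
v -2.152 -3.765 -0.688
v -2.138 -3.35 -0.788
v -1.621 -3.094 -0.218
v -1.644 -3.765 -0.056
v -1.234 -3.645 -0.063
v -1.221 -3.23 -0.163
v -1.883 -3.425 -0.151
v 0.312 -2.431 -0.934
v 1.383 -2.569 -1.085
v 0.268 -3.749 -0.046
v 1.341 -2.253 -0.619
v 1.023 -1.986 -0.237
v 0.514 -1.837 -0.042
v -0.048 -1.848 -0.086
v -0.514 -2.015 -0.357
v -0.758 -2.293 -0.783
v -0.716 -2.608 -1.249
v -0.398 -2.876 -1.63
v 0.11 -3.024 -1.825
v 0.673 -3.014 -1.782
v 1.138 -2.847 -1.51
f 2 4 1
f 5 2 1
f 1 4 3
f 3 5 1
f 2 8 4
f 6 2 5
f 6 8 2
f 4 8 3
f 7 5 3
f 3 8 7
f 7 6 5
f 8 6 7
f 10 9 13
f 10 13 11
f 11 13 14
f 11 14 12
f 13 9 15
f 13 15 14
f 14 15 16
f 14 16 12
f 15 9 17
f 15 17 16
f 16 17 18
f 16 18 12
f 17 9 19
f 17 19 18
f 18 19 20
f 18 20 12
f 19 9 21
f 19 21 20
f 20 21 22
f 20 22 12
f 21 9 23
f 21 23 22
f 22 23 24
f 22 24 12
f 23 9 25
f 23 25 24
f 24 25 26
f 24 26 12
f 25 9 27
f 25 27 26
f 26 27 28
f 26 28 12
f 27 9 10
f 27 10 28
f 28 10 11
f 28 11 12
f 29 66 45
f 66 40 69
f 45 69 34
f 66 69 45
f 29 45 41
f 45 34 46
f 41 46 30
f 45 46 41
f 29 41 50
f 41 30 51
f 50 51 36
f 41 51 50
f 29 50 62
f 50 36 65
f 62 65 39
f 50 65 62
f 29 62 66
f 62 39 70
f 66 70 40
f 62 70 66
f 30 46 57
f 46 34 60
f 57 60 38
f 46 60 57
f 34 69 47
f 69 40 68
f 47 68 33
f 69 68 47
f 40 70 67
f 70 39 63
f 67 63 31
f 70 63 67
f 39 65 64
f 65 36 52
f 64 52 35
f 65 52 64
f 36 51 56
f 51 30 53
f 56 53 37
f 51 53 56
f 32 58 44
f 58 38 59
f 44 59 33
f 58 59 44
f 32 44 42
f 44 33 43
f 42 43 31
f 44 43 42
f 32 42 49
f 42 31 48
f 49 48 35
f 42 48 49
f 32 49 54
f 49 35 55
f 54 55 37
f 49 55 54
f 32 54 58
f 54 37 61
f 58 61 38
f 54 61 58
f 33 59 47
f 59 38 60
f 47 60 34
f 59 60 47
f 31 43 67
f 43 33 68
f 67 68 40
f 43 68 67
f 35 48 64
f 48 31 63
f 64 63 39
f 48 63 64
f 37 55 56
f 55 35 52
f 56 52 36
f 55 52 56
f 38 61 57
f 61 37 53
f 57 53 30
f 61 53 57
f 72 71 74
f 72 74 73
f 74 71 75
f 74 75 73
f 75 71 76
f 75 76 73
f 76 71 77
f 76 77 73
f 77 71 78
f 77 78 73
f 78 71 79
f 78 79 73
f 79 71 80
f 79 80 73
f 80 71 81
f 80 81 73
f 81 71 82
f 81 82 73
f 82 71 83
f 82 83 73
f 83 71 84
f 83 84 73
f 84 71 72
f 84 72 73



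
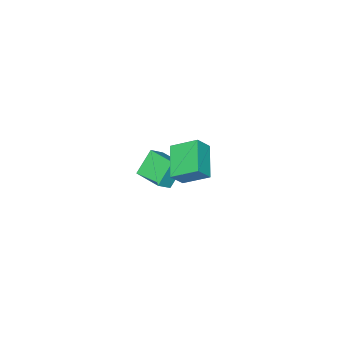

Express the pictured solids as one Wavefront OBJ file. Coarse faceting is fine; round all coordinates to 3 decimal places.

v -2.03 -2.946 -4.05
v -3.196 -2.89 -2.707
v -1.887 -1.192 -4
v -3.054 -1.136 -2.656
v -1.106 -3.044 -3.244
v -2.273 -2.988 -1.9
v -0.964 -1.29 -3.193
v -2.13 -1.234 -1.85
v 0.966 2.166 3.253
v 0.321 3.486 4.108
v 2.394 3.416 2.401
v 1.748 4.736 3.257
v 1.692 1.944 4.143
v 1.046 3.264 4.999
v 3.119 3.194 3.292
v 2.474 4.514 4.147
f 2 4 1
f 5 2 1
f 1 4 3
f 3 5 1
f 2 8 4
f 6 2 5
f 6 8 2
f 4 8 3
f 7 5 3
f 3 8 7
f 7 6 5
f 8 6 7
f 10 12 9
f 13 10 9
f 9 12 11
f 11 13 9
f 10 16 12
f 14 10 13
f 14 16 10
f 12 16 11
f 15 13 11
f 11 16 15
f 15 14 13
f 16 14 15



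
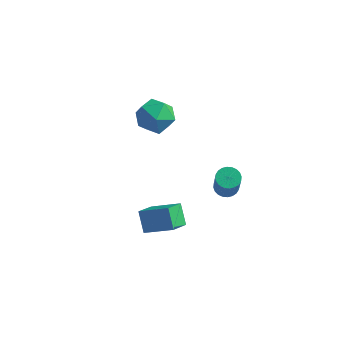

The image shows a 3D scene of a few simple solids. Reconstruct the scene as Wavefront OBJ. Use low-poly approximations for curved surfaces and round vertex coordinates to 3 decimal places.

v -3.642 2.018 2.452
v -2.516 1.582 2.165
v -3.744 0.738 3.995
v -2.618 0.302 3.708
v -2.743 1.453 4.156
v -2.68 2.244 3.202
v -3.58 0.076 2.958
v -3.517 0.867 2.004
v -2.478 0.382 2.478
v -1.96 1.233 3.218
v -4.3 1.087 2.942
v -3.782 1.938 3.682
v -0.249 4.132 -4.578
v 0.316 3.799 -4.899
v 0.874 2.896 -2.984
v 0.309 3.228 -2.662
v 0.435 4.045 -4.818
v 0.993 3.142 -2.903
v 0.449 4.304 -4.7
v 1.008 3.401 -2.785
v 0.358 4.536 -4.564
v 0.917 3.633 -2.648
v 0.174 4.708 -4.43
v 0.733 3.804 -2.514
v -0.074 4.791 -4.318
v 0.484 3.888 -2.402
v -0.349 4.774 -4.246
v 0.209 3.871 -2.33
v -0.609 4.659 -4.224
v -0.051 3.756 -2.309
v -0.814 4.464 -4.256
v -0.256 3.561 -2.341
v -0.933 4.218 -4.337
v -0.375 3.315 -2.422
v -0.948 3.959 -4.455
v -0.389 3.056 -2.54
v -0.857 3.727 -4.592
v -0.298 2.824 -2.676
v -0.673 3.556 -4.726
v -0.114 2.652 -2.81
v -0.424 3.472 -4.838
v 0.134 2.569 -2.922
v -0.149 3.489 -4.91
v 0.409 2.586 -2.994
v 0.111 3.604 -4.931
v 0.669 2.701 -3.016
v -1.321 -2.117 -3.156
v -1.432 -3.318 -2.527
v -1.964 -1.51 -2.11
v -2.075 -2.71 -1.481
v 0.315 -1.83 -2.319
v 0.204 -3.03 -1.69
v -0.328 -1.222 -1.273
v -0.439 -2.423 -0.644
f 1 12 6
f 1 6 2
f 1 2 8
f 1 8 11
f 1 11 12
f 2 6 10
f 6 12 5
f 12 11 3
f 11 8 7
f 8 2 9
f 4 10 5
f 4 5 3
f 4 3 7
f 4 7 9
f 4 9 10
f 5 10 6
f 3 5 12
f 7 3 11
f 9 7 8
f 10 9 2
f 14 13 17
f 14 17 15
f 15 17 18
f 15 18 16
f 17 13 19
f 17 19 18
f 18 19 20
f 18 20 16
f 19 13 21
f 19 21 20
f 20 21 22
f 20 22 16
f 21 13 23
f 21 23 22
f 22 23 24
f 22 24 16
f 23 13 25
f 23 25 24
f 24 25 26
f 24 26 16
f 25 13 27
f 25 27 26
f 26 27 28
f 26 28 16
f 27 13 29
f 27 29 28
f 28 29 30
f 28 30 16
f 29 13 31
f 29 31 30
f 30 31 32
f 30 32 16
f 31 13 33
f 31 33 32
f 32 33 34
f 32 34 16
f 33 13 35
f 33 35 34
f 34 35 36
f 34 36 16
f 35 13 37
f 35 37 36
f 36 37 38
f 36 38 16
f 37 13 39
f 37 39 38
f 38 39 40
f 38 40 16
f 39 13 41
f 39 41 40
f 40 41 42
f 40 42 16
f 41 13 43
f 41 43 42
f 42 43 44
f 42 44 16
f 43 13 45
f 43 45 44
f 44 45 46
f 44 46 16
f 45 13 14
f 45 14 46
f 46 14 15
f 46 15 16
f 48 50 47
f 51 48 47
f 47 50 49
f 49 51 47
f 48 54 50
f 52 48 51
f 52 54 48
f 50 54 49
f 53 51 49
f 49 54 53
f 53 52 51
f 54 52 53

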